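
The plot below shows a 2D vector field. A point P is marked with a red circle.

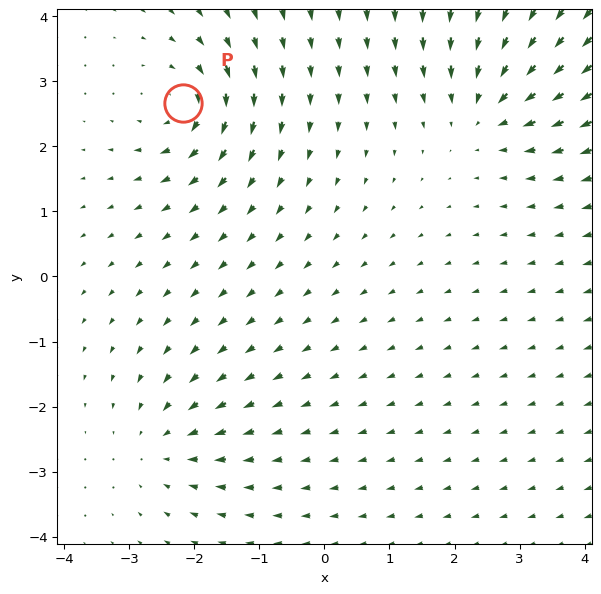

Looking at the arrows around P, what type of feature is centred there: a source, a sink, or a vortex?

At P (-2.2, 2.7) the arrows circulate clockwise. Divergence ≈0, curl about -4 — near-zero divergence with nonzero curl is a vortex.

vortex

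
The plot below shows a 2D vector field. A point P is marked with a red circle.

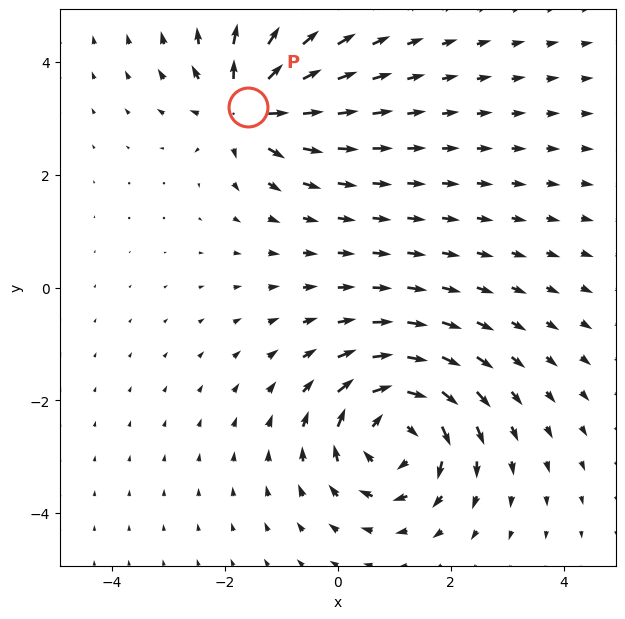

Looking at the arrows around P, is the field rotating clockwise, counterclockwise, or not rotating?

not rotating

Near P at (-1.6, 3.2) the arrows show no circulation. The curl there is ≈0.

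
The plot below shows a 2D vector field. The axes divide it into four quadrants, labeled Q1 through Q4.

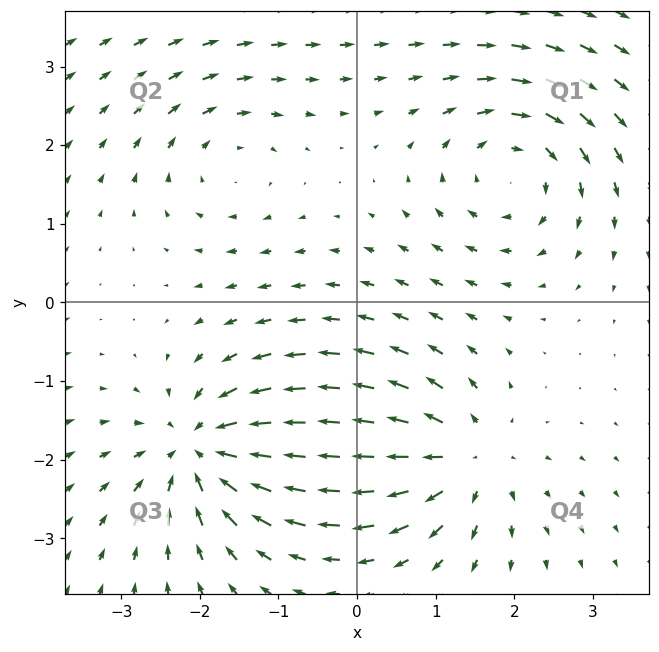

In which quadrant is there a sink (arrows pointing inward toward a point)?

The sink sits at approximately (-2.0, -1.9), which lies in quadrant Q3. The divergence there is about -7, negative as expected for a sink.

Q3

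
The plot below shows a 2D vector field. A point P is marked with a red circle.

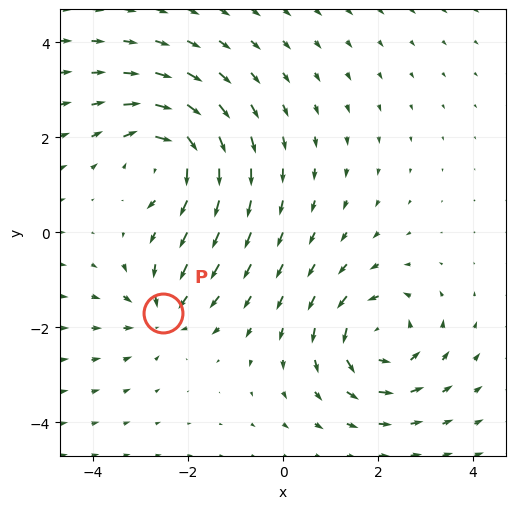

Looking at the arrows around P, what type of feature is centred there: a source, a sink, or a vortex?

sink

At P (-2.5, -1.7) the arrows converge inward. Divergence about -3, curl ≈0 — negative divergence with near-zero curl is a sink.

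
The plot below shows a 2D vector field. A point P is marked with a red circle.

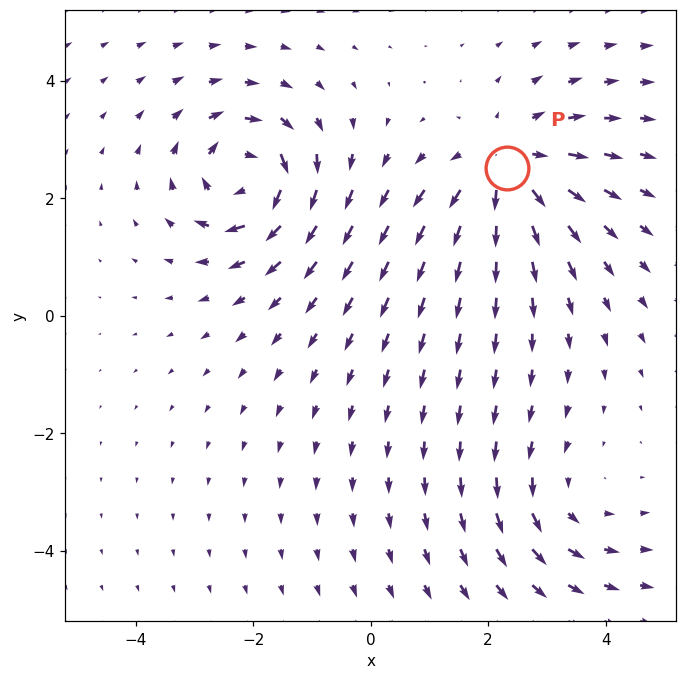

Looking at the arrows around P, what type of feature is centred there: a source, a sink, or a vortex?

source

At P (2.3, 2.5) the arrows spread outward. Divergence about +4, curl ≈0 — positive divergence with near-zero curl is a source.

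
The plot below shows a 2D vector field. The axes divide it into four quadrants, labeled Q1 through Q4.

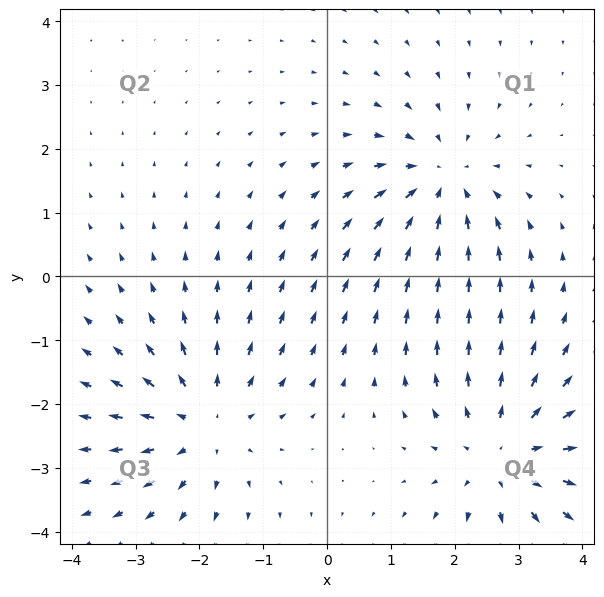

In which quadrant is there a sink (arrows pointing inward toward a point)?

The sink sits at approximately (1.8, 1.5), which lies in quadrant Q1. The divergence there is about -5, negative as expected for a sink.

Q1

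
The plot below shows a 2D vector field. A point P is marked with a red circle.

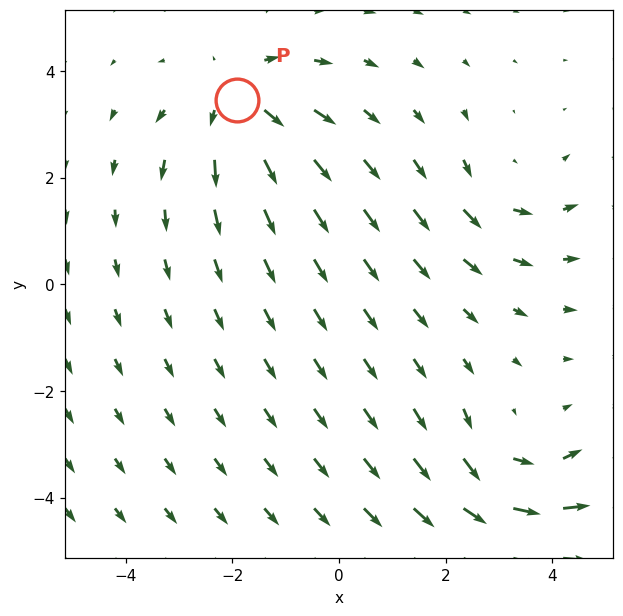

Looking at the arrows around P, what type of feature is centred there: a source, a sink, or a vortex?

At P (-1.9, 3.5) the arrows spread outward. Divergence about +3, curl ≈0 — positive divergence with near-zero curl is a source.

source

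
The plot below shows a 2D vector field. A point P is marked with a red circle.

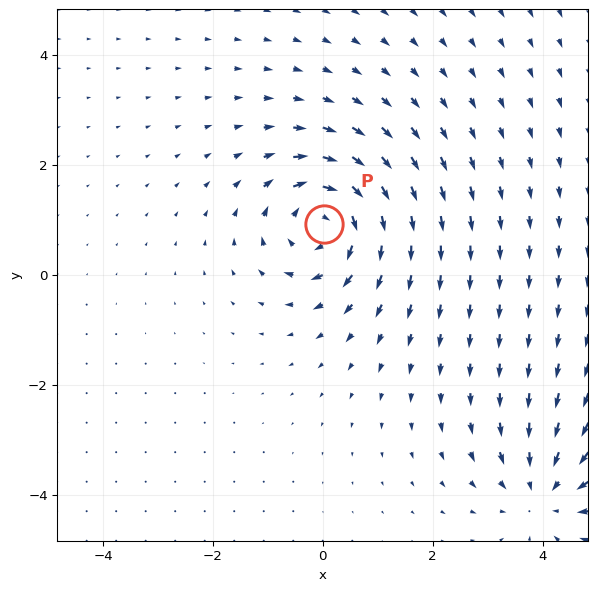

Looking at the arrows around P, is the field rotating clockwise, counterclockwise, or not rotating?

Near P at (0.0, 0.9) the arrows circulate clockwise. The curl (z-component) there is about -5; negative curl means clockwise rotation.

clockwise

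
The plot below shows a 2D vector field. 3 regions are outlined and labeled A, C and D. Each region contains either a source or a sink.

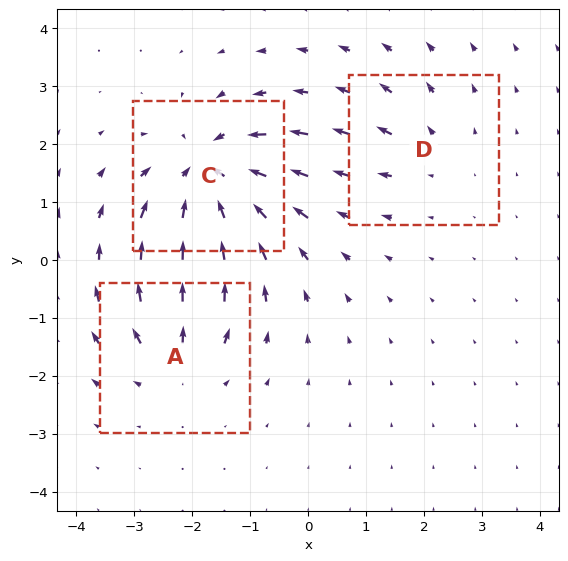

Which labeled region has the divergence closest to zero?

D

Divergence at each region's feature centre — A: about +3, C: about -5, D: about +2. Region D is closest to zero.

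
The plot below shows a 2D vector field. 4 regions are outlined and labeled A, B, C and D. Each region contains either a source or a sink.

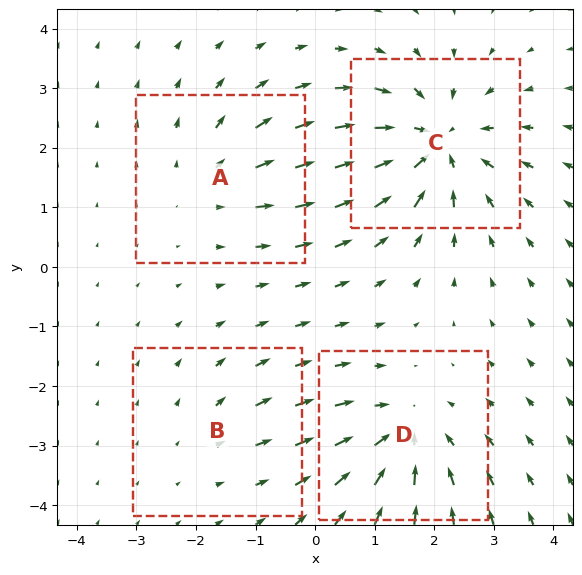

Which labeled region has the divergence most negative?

Divergence at each region's feature centre — A: about +3, B: about +2, C: about -6, D: about -5. Region C is most negative.

C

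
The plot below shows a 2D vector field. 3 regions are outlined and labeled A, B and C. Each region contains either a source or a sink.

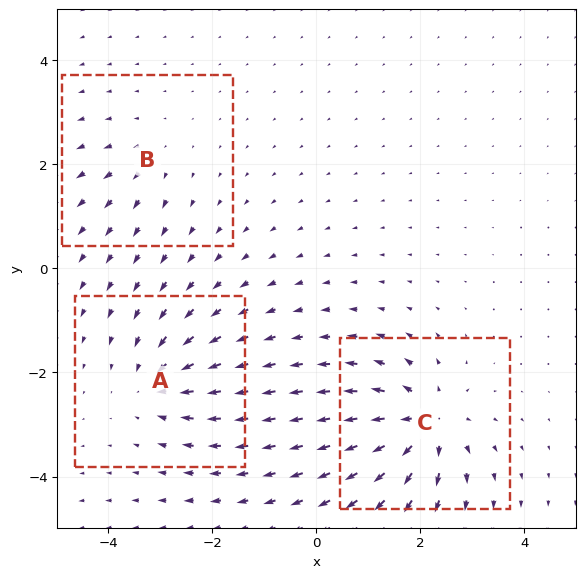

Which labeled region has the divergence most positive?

C

Divergence at each region's feature centre — A: about -4, B: about +2, C: about +6. Region C is most positive.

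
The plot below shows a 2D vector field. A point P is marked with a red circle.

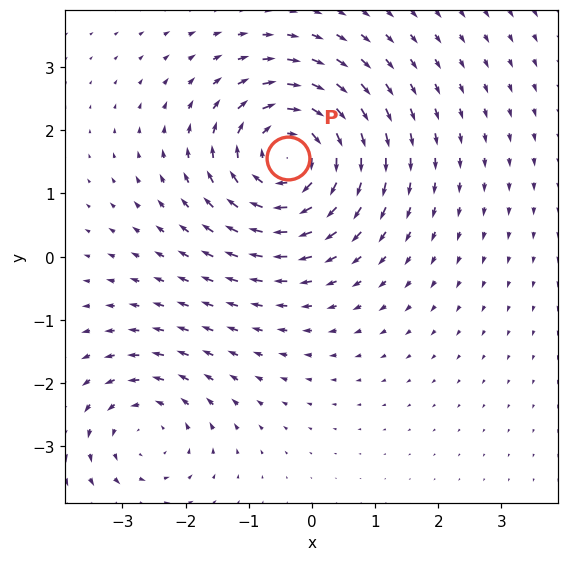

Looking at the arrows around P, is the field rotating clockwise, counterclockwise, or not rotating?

clockwise

Near P at (-0.4, 1.6) the arrows circulate clockwise. The curl (z-component) there is about -5; negative curl means clockwise rotation.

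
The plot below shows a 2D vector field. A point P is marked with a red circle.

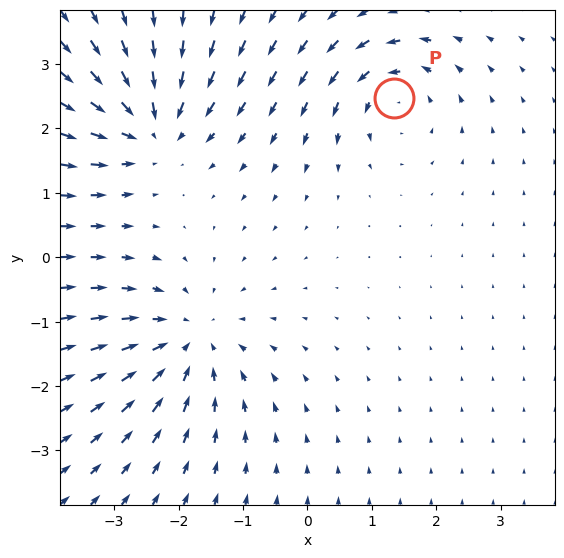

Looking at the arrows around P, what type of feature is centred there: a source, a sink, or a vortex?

At P (1.3, 2.5) the arrows circulate counterclockwise. Divergence ≈0, curl about +4 — near-zero divergence with nonzero curl is a vortex.

vortex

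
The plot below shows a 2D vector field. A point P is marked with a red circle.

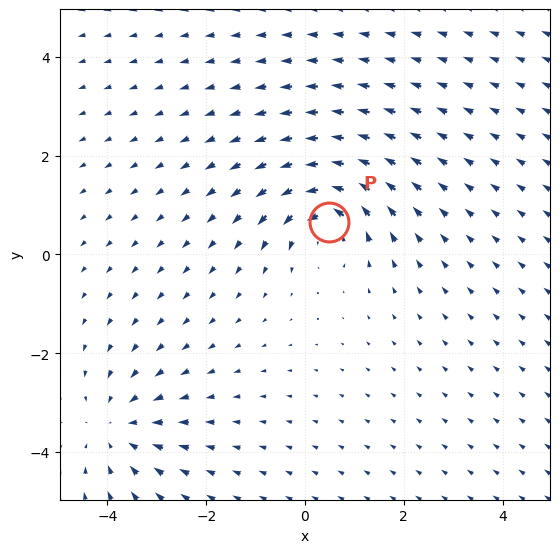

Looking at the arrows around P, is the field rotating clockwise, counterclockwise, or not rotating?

counterclockwise

Near P at (0.5, 0.7) the arrows circulate counterclockwise. The curl (z-component) there is about +5; positive curl means counterclockwise rotation.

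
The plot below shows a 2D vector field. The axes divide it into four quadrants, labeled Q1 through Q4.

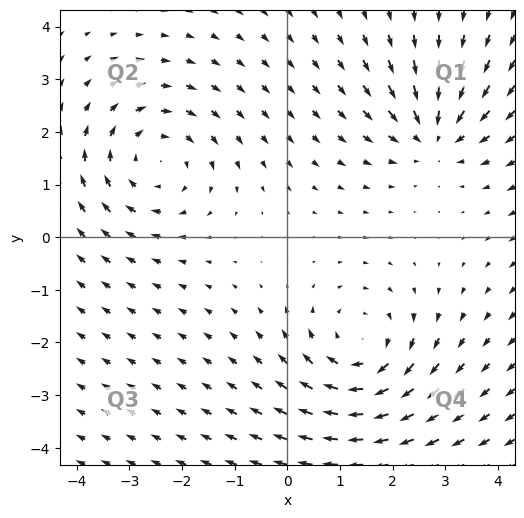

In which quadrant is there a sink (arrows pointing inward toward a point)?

Q1

The sink sits at approximately (2.8, 2.0), which lies in quadrant Q1. The divergence there is about -4, negative as expected for a sink.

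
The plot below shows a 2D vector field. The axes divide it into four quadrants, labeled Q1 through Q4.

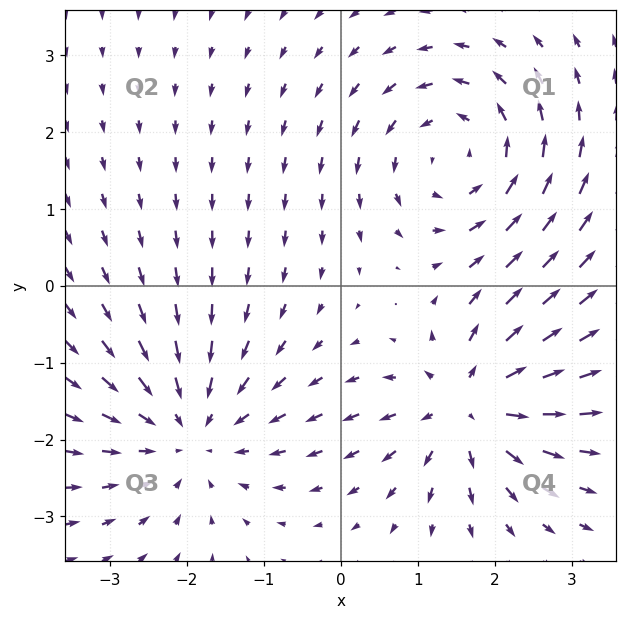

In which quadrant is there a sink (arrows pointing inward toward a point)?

The sink sits at approximately (-2.0, -1.9), which lies in quadrant Q3. The divergence there is about -4, negative as expected for a sink.

Q3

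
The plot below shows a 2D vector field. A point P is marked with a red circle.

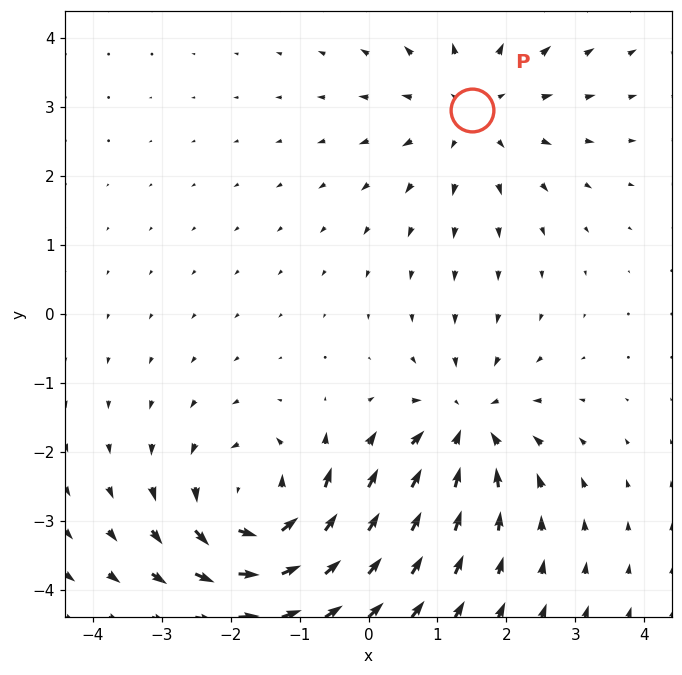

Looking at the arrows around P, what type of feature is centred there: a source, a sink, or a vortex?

source

At P (1.5, 3.0) the arrows spread outward. Divergence about +3, curl ≈0 — positive divergence with near-zero curl is a source.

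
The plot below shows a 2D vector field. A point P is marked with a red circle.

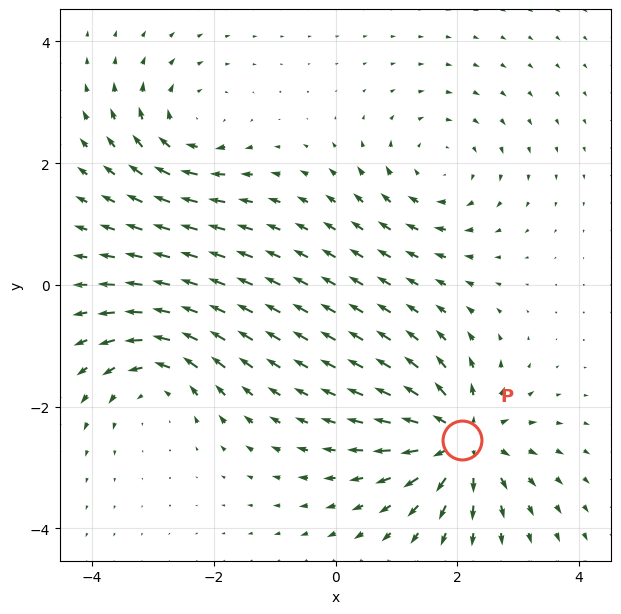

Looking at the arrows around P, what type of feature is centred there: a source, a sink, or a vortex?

source

At P (2.1, -2.5) the arrows spread outward. Divergence about +6, curl ≈0 — positive divergence with near-zero curl is a source.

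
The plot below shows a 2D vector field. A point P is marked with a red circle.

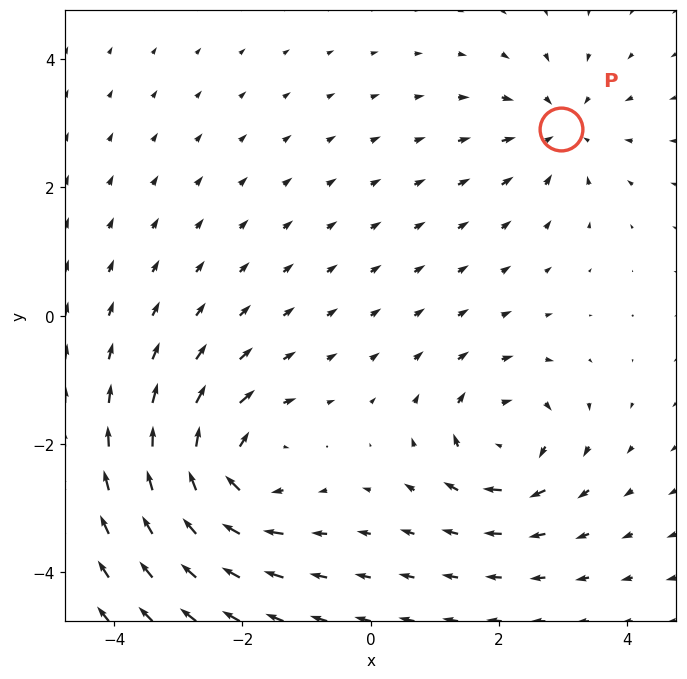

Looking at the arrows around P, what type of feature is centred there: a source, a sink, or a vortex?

sink

At P (3.0, 2.9) the arrows converge inward. Divergence about -4, curl ≈0 — negative divergence with near-zero curl is a sink.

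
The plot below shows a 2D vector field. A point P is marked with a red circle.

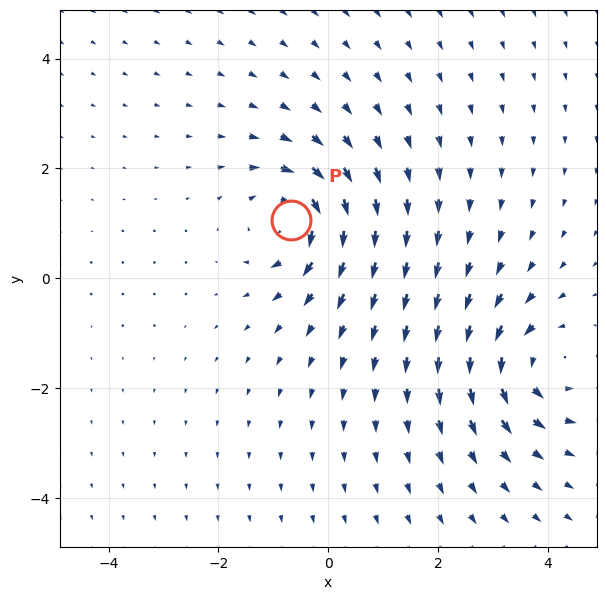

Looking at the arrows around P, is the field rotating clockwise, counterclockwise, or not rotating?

clockwise

Near P at (-0.7, 1.1) the arrows circulate clockwise. The curl (z-component) there is about -5; negative curl means clockwise rotation.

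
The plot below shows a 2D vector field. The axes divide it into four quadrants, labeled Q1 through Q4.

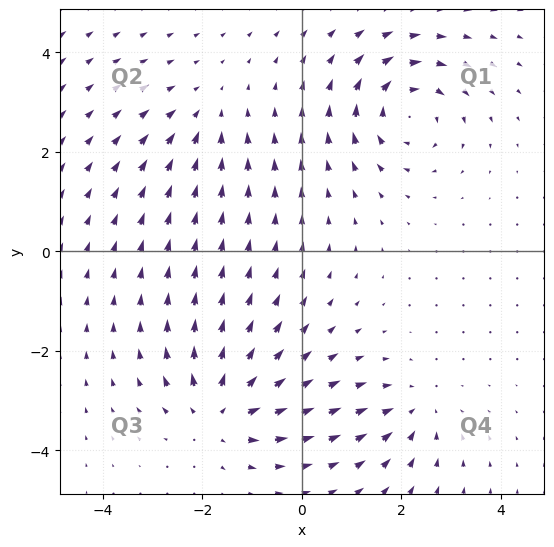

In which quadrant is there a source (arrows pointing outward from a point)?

The source sits at approximately (-1.6, -3.2), which lies in quadrant Q3. The divergence there is about +6, positive as expected for a source.

Q3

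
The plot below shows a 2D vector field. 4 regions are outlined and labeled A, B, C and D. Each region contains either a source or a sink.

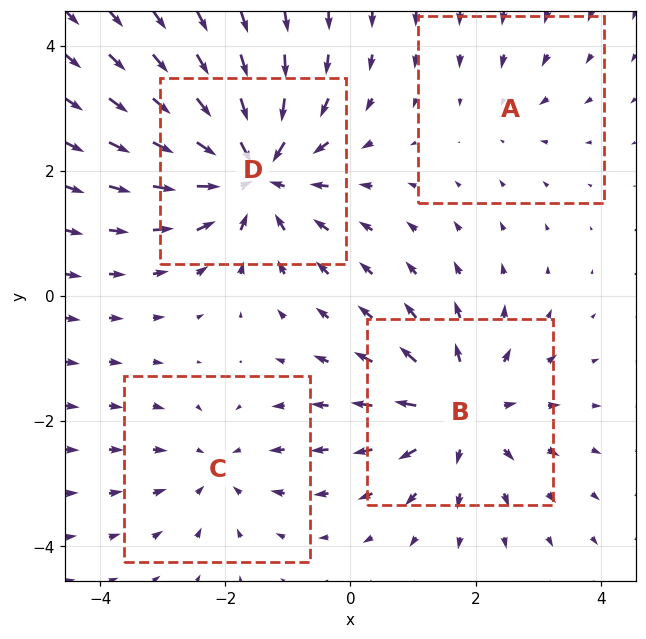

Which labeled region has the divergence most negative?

D

Divergence at each region's feature centre — A: about -2, B: about +5, C: about -3, D: about -7. Region D is most negative.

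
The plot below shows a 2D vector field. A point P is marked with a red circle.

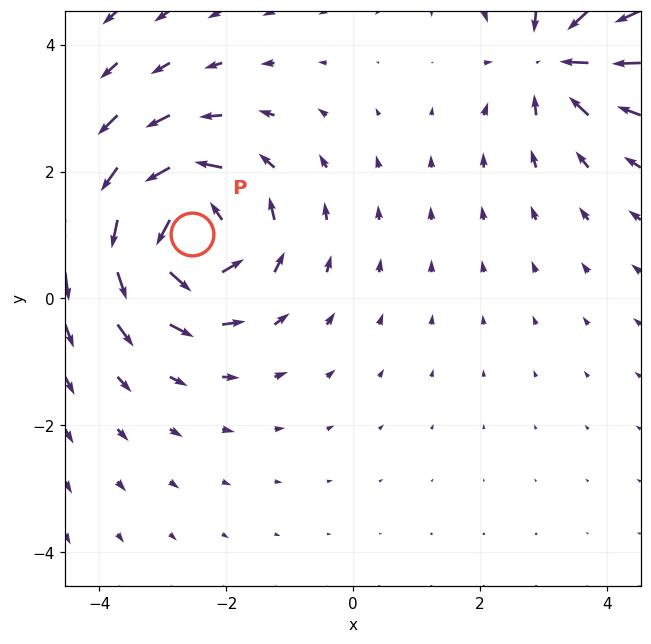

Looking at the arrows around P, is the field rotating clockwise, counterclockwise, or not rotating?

counterclockwise

Near P at (-2.5, 1.0) the arrows circulate counterclockwise. The curl (z-component) there is about +5; positive curl means counterclockwise rotation.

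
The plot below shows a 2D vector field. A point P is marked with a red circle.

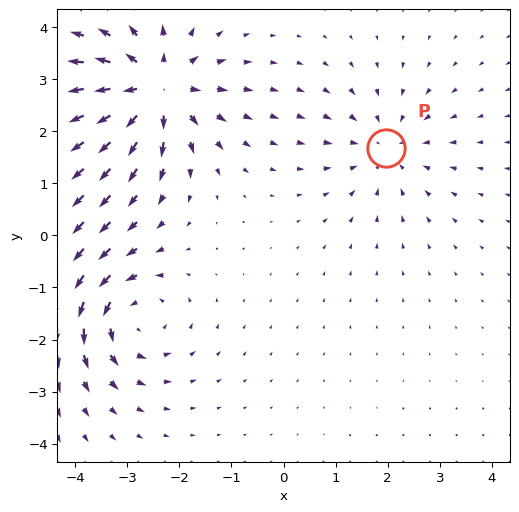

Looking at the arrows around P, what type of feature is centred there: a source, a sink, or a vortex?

At P (2.0, 1.7) the arrows converge inward. Divergence about -3, curl ≈0 — negative divergence with near-zero curl is a sink.

sink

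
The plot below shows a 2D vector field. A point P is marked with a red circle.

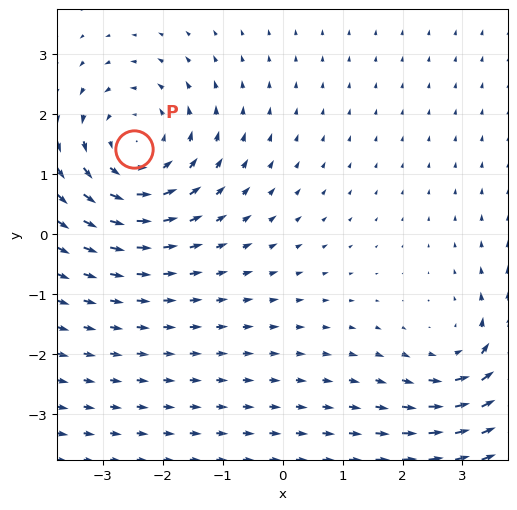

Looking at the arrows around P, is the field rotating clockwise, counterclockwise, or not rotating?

Near P at (-2.5, 1.4) the arrows circulate counterclockwise. The curl (z-component) there is about +4; positive curl means counterclockwise rotation.

counterclockwise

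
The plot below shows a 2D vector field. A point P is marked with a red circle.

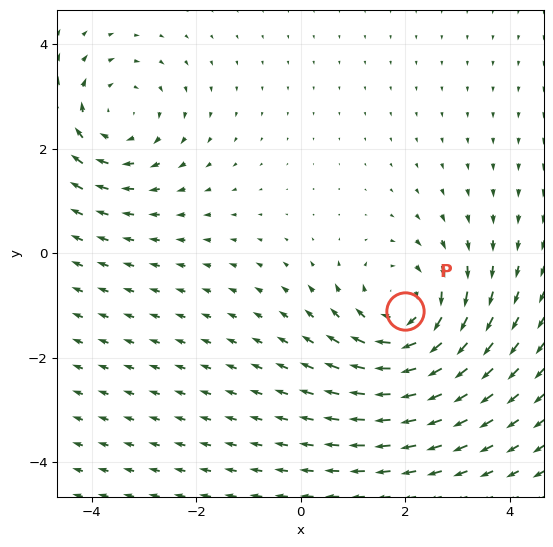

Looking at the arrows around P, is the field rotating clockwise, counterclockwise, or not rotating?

Near P at (2.0, -1.1) the arrows circulate clockwise. The curl (z-component) there is about -3; negative curl means clockwise rotation.

clockwise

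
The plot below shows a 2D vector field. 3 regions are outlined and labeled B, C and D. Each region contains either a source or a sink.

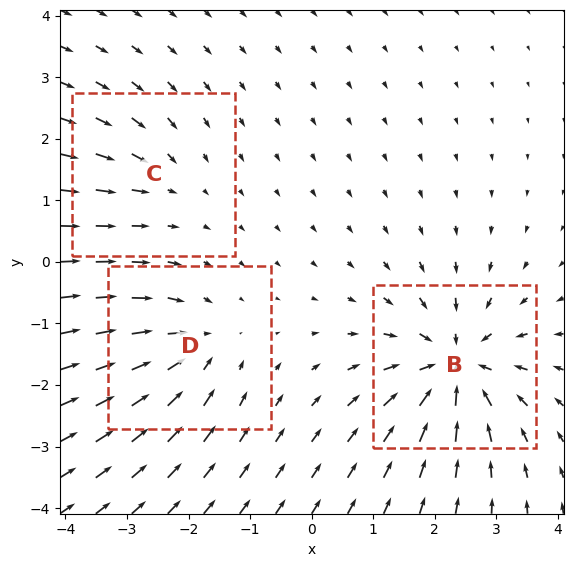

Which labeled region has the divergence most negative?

B

Divergence at each region's feature centre — B: about -6, C: about -2, D: about -4. Region B is most negative.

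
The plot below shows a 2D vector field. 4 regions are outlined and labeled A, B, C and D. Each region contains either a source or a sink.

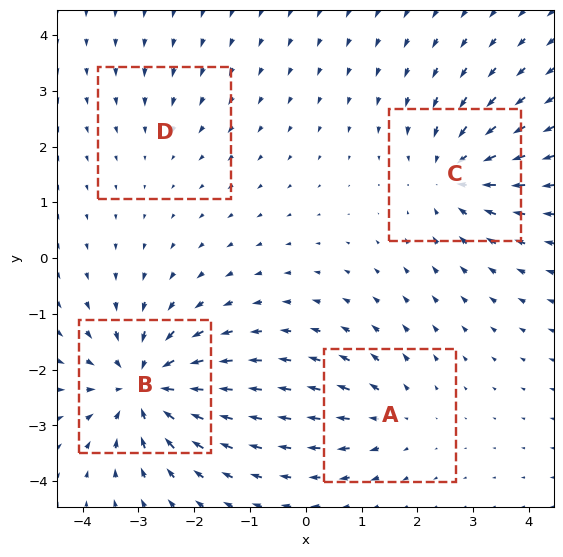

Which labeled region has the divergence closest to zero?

D

Divergence at each region's feature centre — A: about +4, B: about -8, C: about -5, D: about -2. Region D is closest to zero.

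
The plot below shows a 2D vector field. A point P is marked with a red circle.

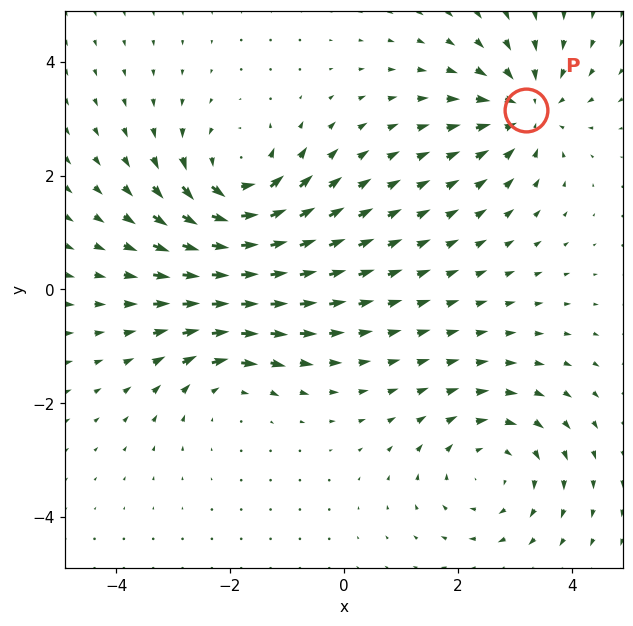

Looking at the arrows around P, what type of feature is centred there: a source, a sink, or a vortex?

At P (3.2, 3.1) the arrows converge inward. Divergence about -4, curl ≈0 — negative divergence with near-zero curl is a sink.

sink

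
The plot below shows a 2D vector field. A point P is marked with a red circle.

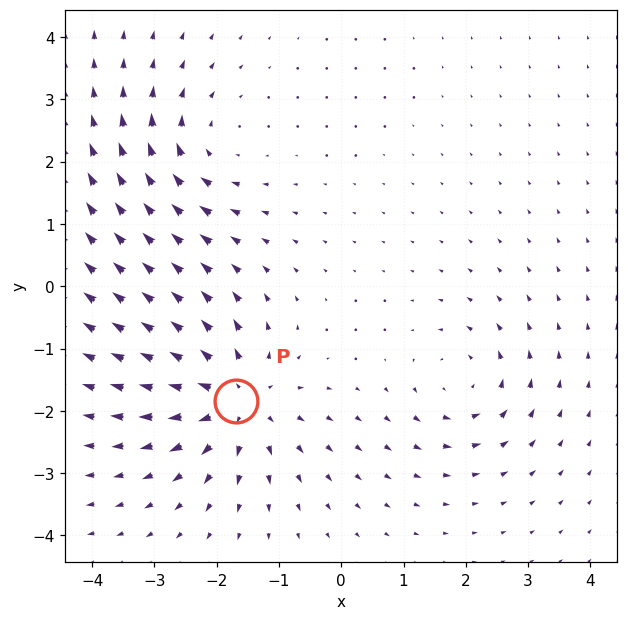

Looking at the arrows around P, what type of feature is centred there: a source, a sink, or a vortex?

source

At P (-1.7, -1.8) the arrows spread outward. Divergence about +6, curl ≈0 — positive divergence with near-zero curl is a source.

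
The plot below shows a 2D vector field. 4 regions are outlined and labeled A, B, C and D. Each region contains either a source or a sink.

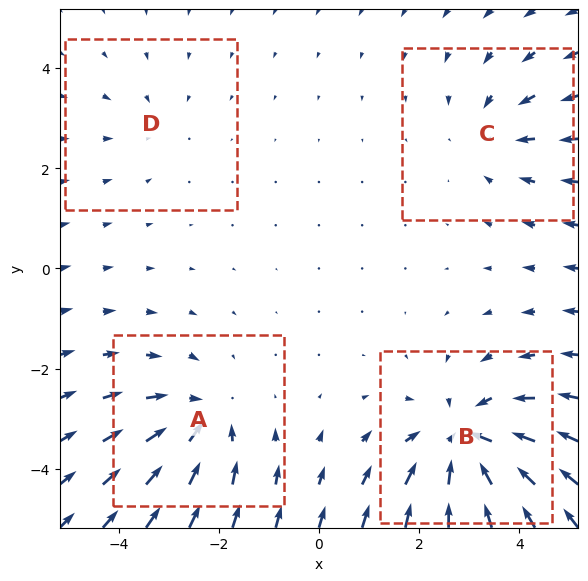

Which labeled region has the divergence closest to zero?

D

Divergence at each region's feature centre — A: about -4, B: about -6, C: about -3, D: about -2. Region D is closest to zero.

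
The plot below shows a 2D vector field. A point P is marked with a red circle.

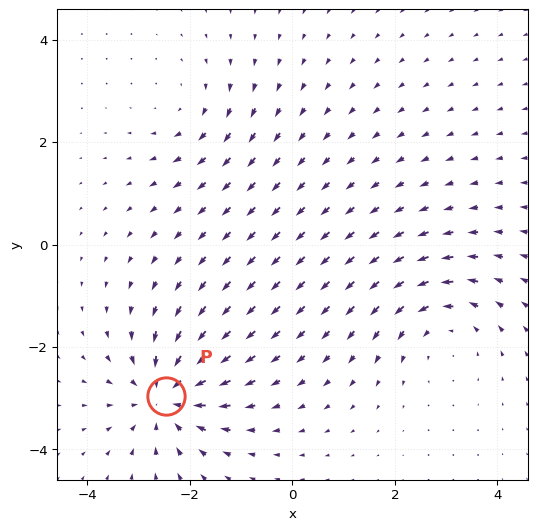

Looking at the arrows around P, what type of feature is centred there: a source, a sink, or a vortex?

At P (-2.5, -3.0) the arrows converge inward. Divergence about -5, curl ≈0 — negative divergence with near-zero curl is a sink.

sink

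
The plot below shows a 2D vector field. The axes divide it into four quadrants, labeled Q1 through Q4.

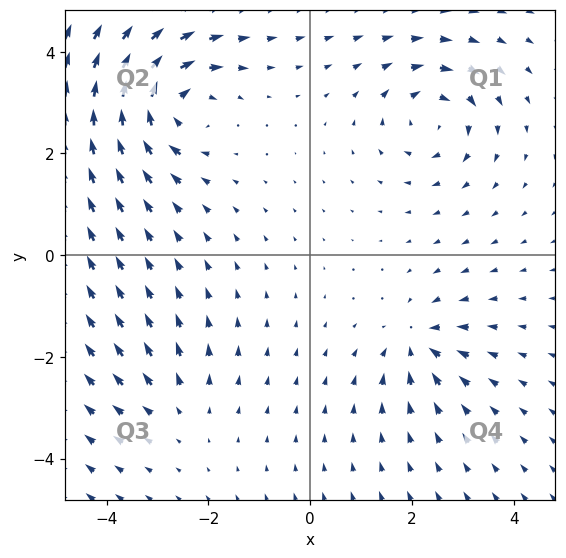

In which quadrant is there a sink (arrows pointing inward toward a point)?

Q4

The sink sits at approximately (2.1, -1.7), which lies in quadrant Q4. The divergence there is about -5, negative as expected for a sink.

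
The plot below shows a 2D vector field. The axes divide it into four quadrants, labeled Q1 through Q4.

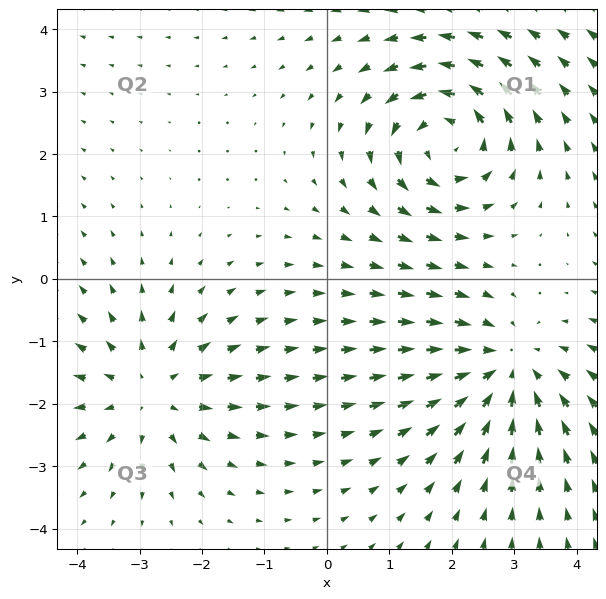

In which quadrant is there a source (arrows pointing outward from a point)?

Q3

The source sits at approximately (-2.8, -1.8), which lies in quadrant Q3. The divergence there is about +4, positive as expected for a source.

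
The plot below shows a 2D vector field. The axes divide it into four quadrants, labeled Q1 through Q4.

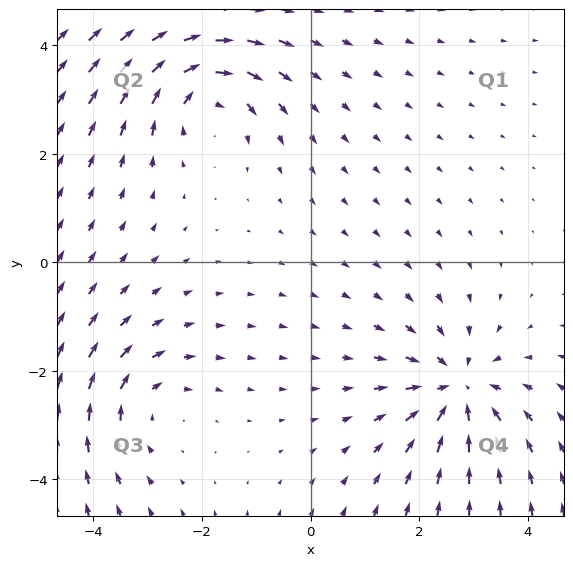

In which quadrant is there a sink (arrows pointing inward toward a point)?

Q4

The sink sits at approximately (2.7, -2.3), which lies in quadrant Q4. The divergence there is about -4, negative as expected for a sink.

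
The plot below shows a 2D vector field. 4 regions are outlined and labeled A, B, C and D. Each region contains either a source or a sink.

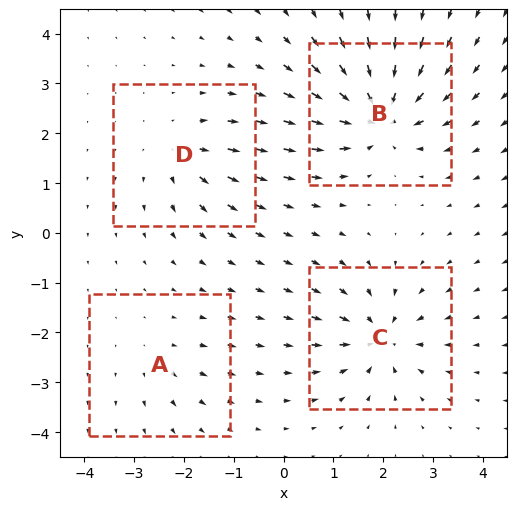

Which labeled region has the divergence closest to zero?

Divergence at each region's feature centre — A: about +2, B: about -8, C: about -6, D: about +4. Region A is closest to zero.

A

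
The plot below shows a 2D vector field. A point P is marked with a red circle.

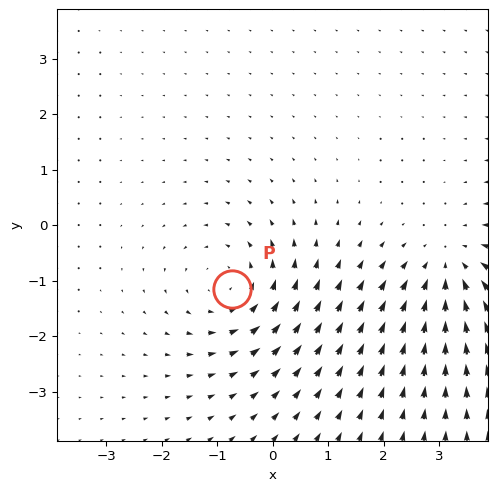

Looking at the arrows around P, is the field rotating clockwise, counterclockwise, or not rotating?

Near P at (-0.7, -1.2) the arrows circulate counterclockwise. The curl (z-component) there is about +4; positive curl means counterclockwise rotation.

counterclockwise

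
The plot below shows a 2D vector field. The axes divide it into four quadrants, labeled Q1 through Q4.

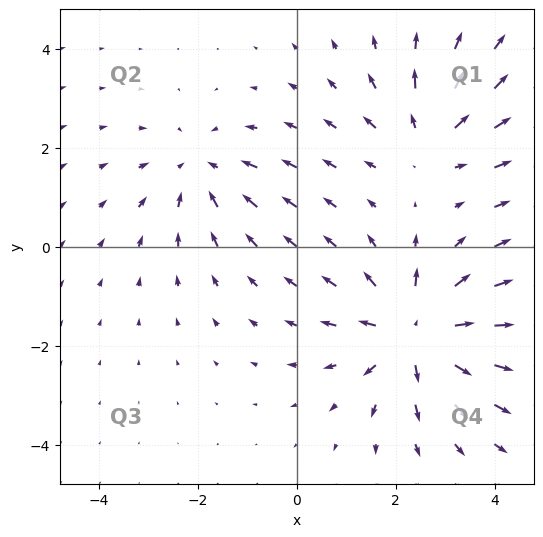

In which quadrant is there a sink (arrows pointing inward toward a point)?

The sink sits at approximately (-2.0, 1.6), which lies in quadrant Q2. The divergence there is about -3, negative as expected for a sink.

Q2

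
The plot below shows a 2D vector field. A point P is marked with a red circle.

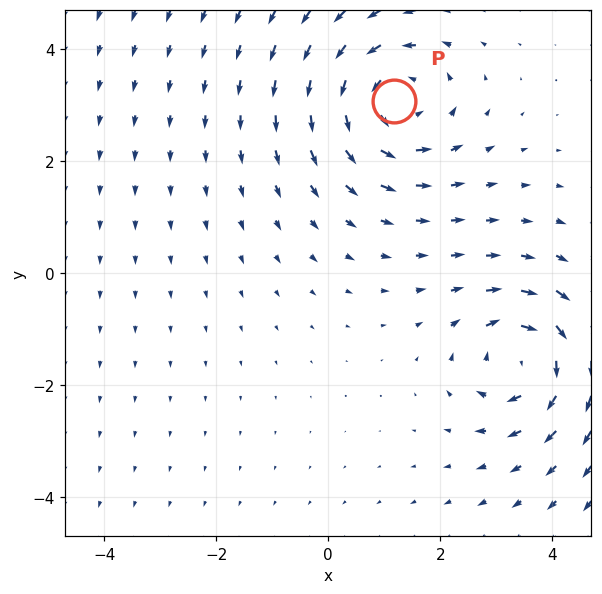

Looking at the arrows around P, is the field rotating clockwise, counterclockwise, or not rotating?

counterclockwise

Near P at (1.2, 3.1) the arrows circulate counterclockwise. The curl (z-component) there is about +4; positive curl means counterclockwise rotation.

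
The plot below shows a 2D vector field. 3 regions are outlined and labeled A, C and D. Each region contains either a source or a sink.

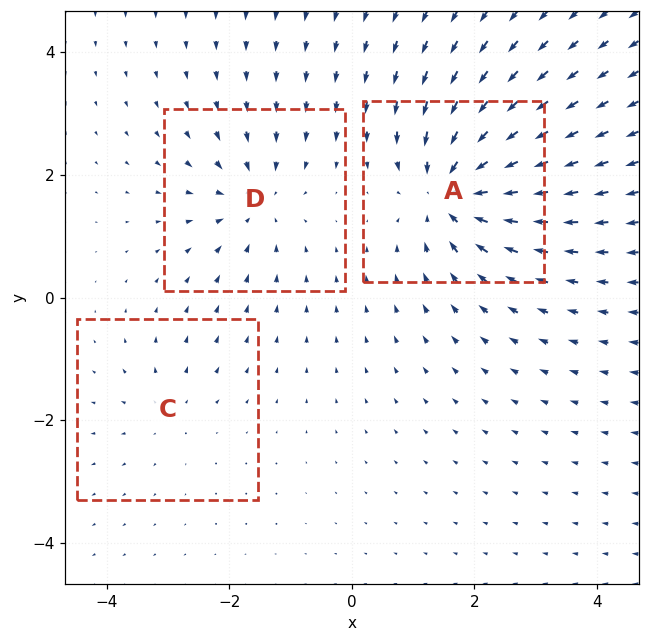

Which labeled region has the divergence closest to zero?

Divergence at each region's feature centre — A: about -6, C: about +2, D: about -4. Region C is closest to zero.

C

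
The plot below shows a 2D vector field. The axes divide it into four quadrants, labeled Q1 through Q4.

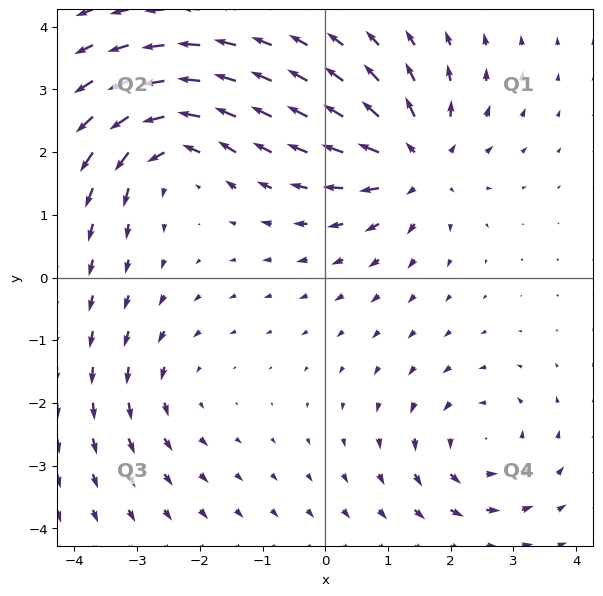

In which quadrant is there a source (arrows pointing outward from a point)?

The source sits at approximately (1.5, 1.8), which lies in quadrant Q1. The divergence there is about +6, positive as expected for a source.

Q1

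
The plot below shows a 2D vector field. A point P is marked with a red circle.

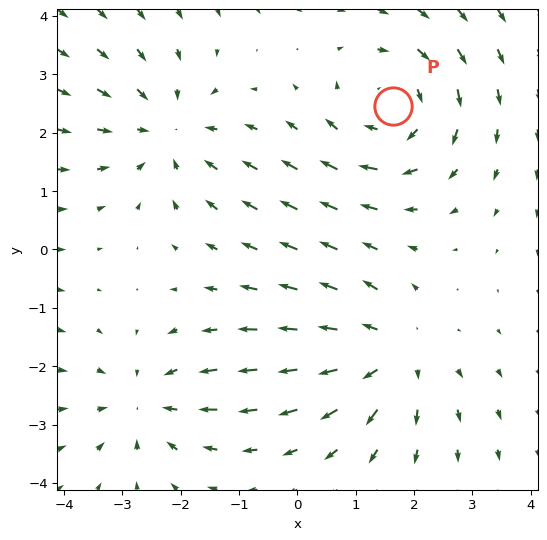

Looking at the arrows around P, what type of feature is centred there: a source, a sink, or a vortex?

At P (1.6, 2.5) the arrows circulate clockwise. Divergence ≈0, curl about -4 — near-zero divergence with nonzero curl is a vortex.

vortex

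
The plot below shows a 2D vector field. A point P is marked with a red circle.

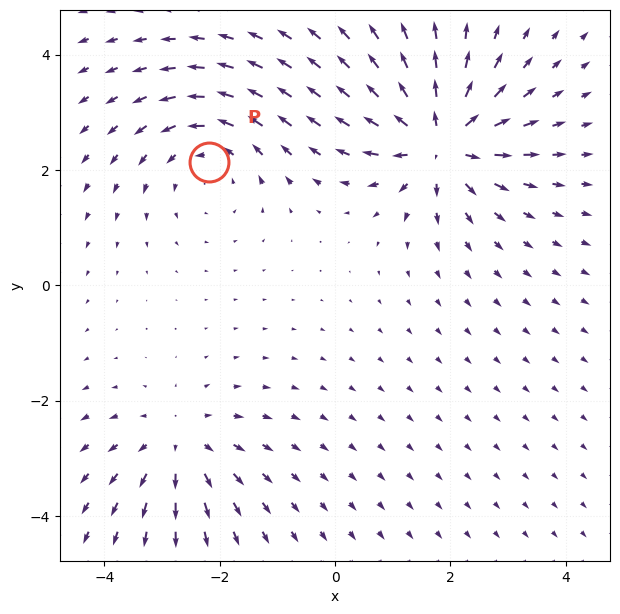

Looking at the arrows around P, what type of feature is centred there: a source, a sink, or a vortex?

vortex

At P (-2.2, 2.1) the arrows circulate counterclockwise. Divergence ≈0, curl about +3 — near-zero divergence with nonzero curl is a vortex.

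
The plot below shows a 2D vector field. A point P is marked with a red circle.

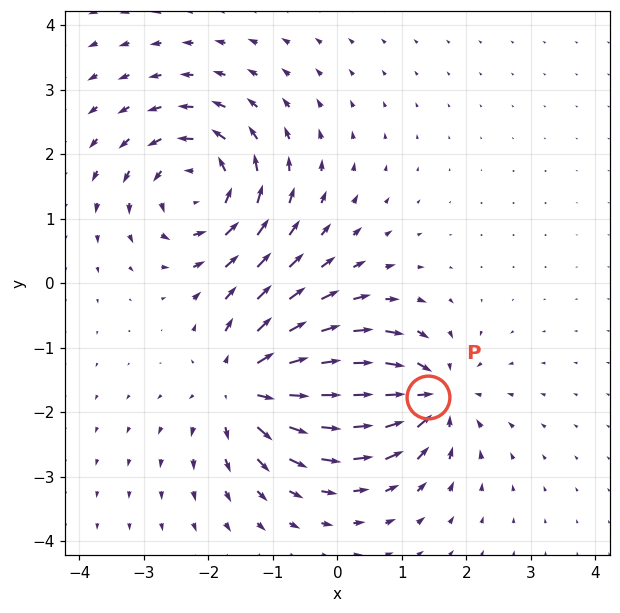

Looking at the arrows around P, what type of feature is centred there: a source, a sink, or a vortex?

At P (1.4, -1.8) the arrows converge inward. Divergence about -6, curl ≈0 — negative divergence with near-zero curl is a sink.

sink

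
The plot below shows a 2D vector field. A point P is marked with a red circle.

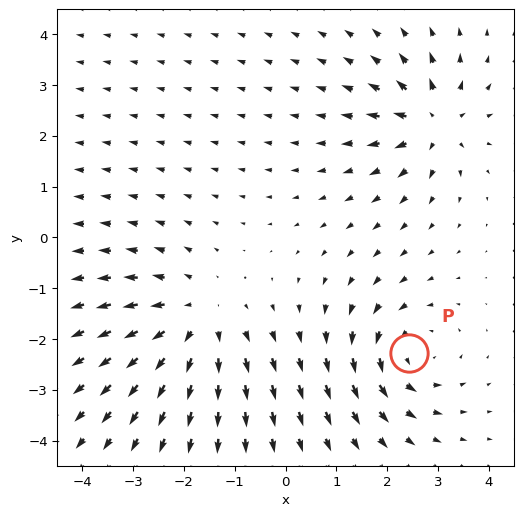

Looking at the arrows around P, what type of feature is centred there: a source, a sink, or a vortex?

At P (2.4, -2.3) the arrows circulate counterclockwise. Divergence ≈0, curl about +4 — near-zero divergence with nonzero curl is a vortex.

vortex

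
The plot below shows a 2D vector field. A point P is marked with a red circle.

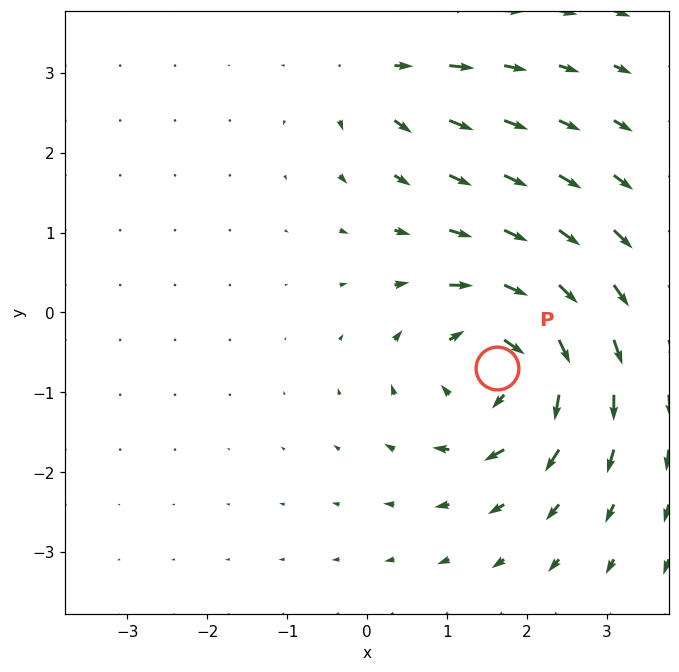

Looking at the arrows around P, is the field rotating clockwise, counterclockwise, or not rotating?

Near P at (1.6, -0.7) the arrows circulate clockwise. The curl (z-component) there is about -6; negative curl means clockwise rotation.

clockwise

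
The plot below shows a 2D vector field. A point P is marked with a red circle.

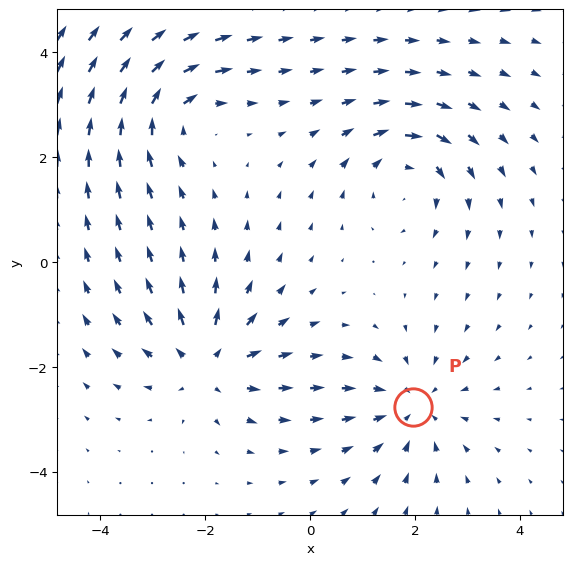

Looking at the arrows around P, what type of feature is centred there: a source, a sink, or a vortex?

At P (2.0, -2.8) the arrows converge inward. Divergence about -4, curl ≈0 — negative divergence with near-zero curl is a sink.

sink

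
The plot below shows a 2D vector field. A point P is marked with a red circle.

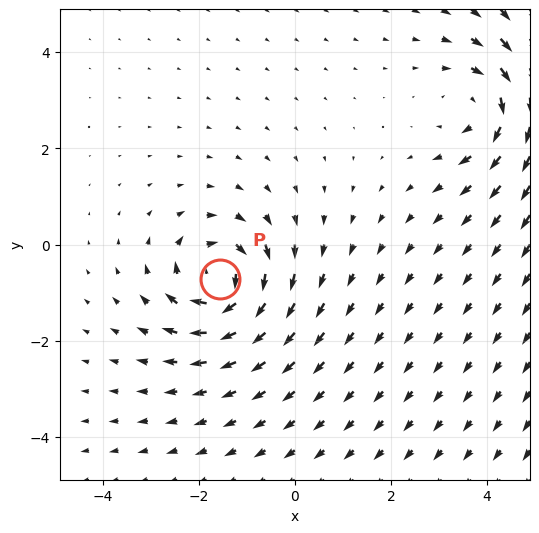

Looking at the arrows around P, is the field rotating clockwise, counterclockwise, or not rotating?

clockwise

Near P at (-1.6, -0.7) the arrows circulate clockwise. The curl (z-component) there is about -4; negative curl means clockwise rotation.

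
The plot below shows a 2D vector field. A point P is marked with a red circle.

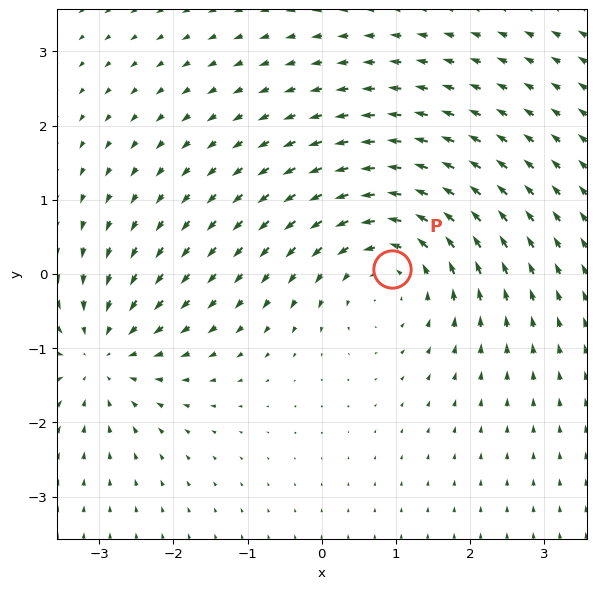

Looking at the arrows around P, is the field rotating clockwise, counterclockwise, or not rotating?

Near P at (0.9, 0.1) the arrows circulate counterclockwise. The curl (z-component) there is about +3; positive curl means counterclockwise rotation.

counterclockwise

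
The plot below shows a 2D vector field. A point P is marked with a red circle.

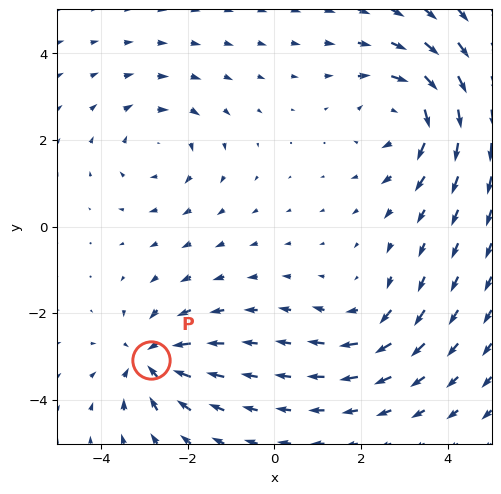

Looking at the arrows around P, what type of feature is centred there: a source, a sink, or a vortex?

sink

At P (-2.9, -3.1) the arrows converge inward. Divergence about -4, curl ≈0 — negative divergence with near-zero curl is a sink.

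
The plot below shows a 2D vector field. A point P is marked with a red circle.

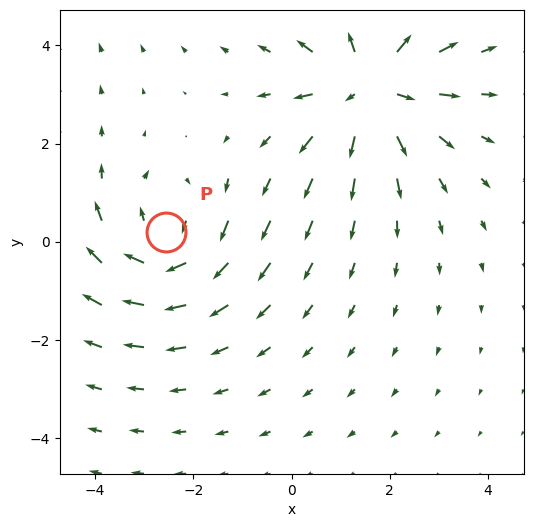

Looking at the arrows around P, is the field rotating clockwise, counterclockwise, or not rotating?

clockwise

Near P at (-2.5, 0.2) the arrows circulate clockwise. The curl (z-component) there is about -3; negative curl means clockwise rotation.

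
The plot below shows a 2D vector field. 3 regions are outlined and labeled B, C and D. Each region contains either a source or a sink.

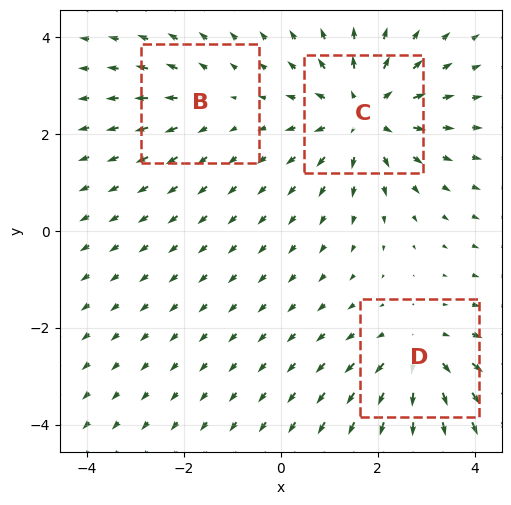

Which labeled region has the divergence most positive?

Divergence at each region's feature centre — B: about +2, C: about +4, D: about +3. Region C is most positive.

C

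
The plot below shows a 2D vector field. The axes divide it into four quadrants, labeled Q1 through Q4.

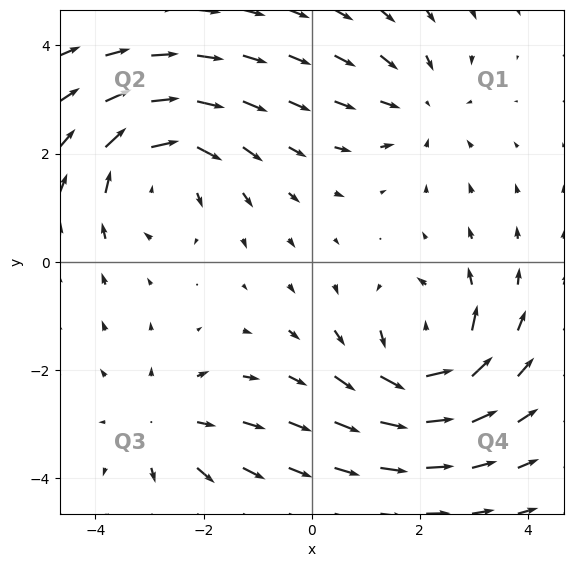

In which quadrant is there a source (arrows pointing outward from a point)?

The source sits at approximately (-2.7, -3.0), which lies in quadrant Q3. The divergence there is about +3, positive as expected for a source.

Q3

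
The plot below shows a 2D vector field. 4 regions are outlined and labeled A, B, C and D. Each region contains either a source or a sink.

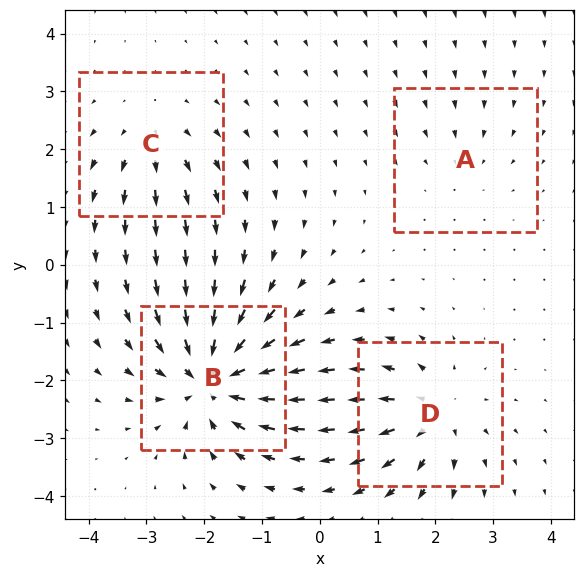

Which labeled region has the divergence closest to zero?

Divergence at each region's feature centre — A: about -2, B: about -9, C: about +4, D: about +6. Region A is closest to zero.

A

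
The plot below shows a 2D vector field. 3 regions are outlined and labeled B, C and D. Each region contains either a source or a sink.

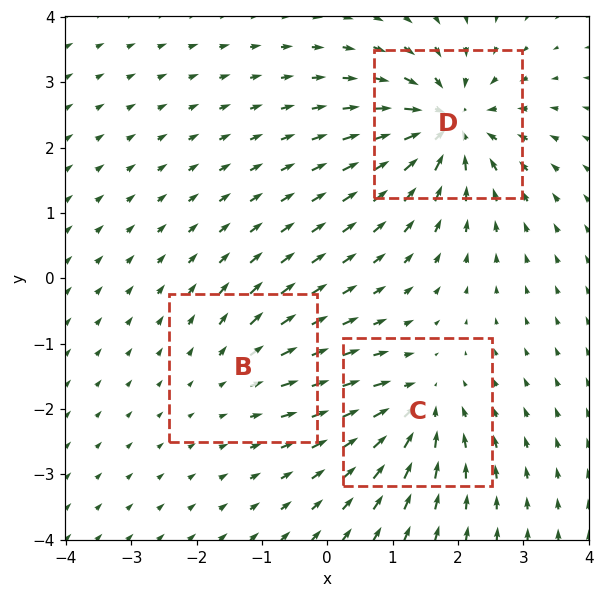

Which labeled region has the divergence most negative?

Divergence at each region's feature centre — B: about +2, C: about -4, D: about -6. Region D is most negative.

D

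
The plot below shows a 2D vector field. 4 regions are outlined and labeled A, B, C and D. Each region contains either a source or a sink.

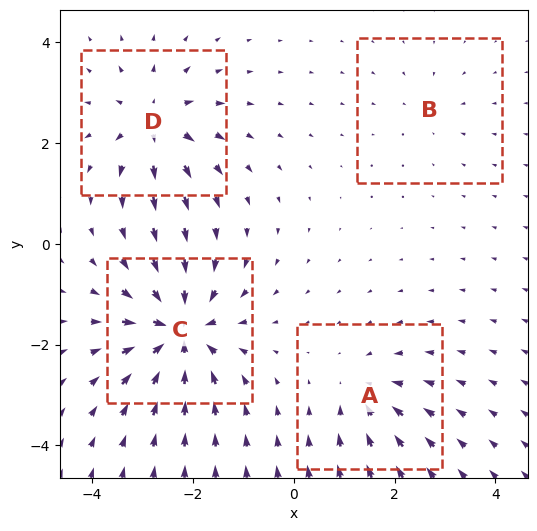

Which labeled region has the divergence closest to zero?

B

Divergence at each region's feature centre — A: about -4, B: about -2, C: about -8, D: about +6. Region B is closest to zero.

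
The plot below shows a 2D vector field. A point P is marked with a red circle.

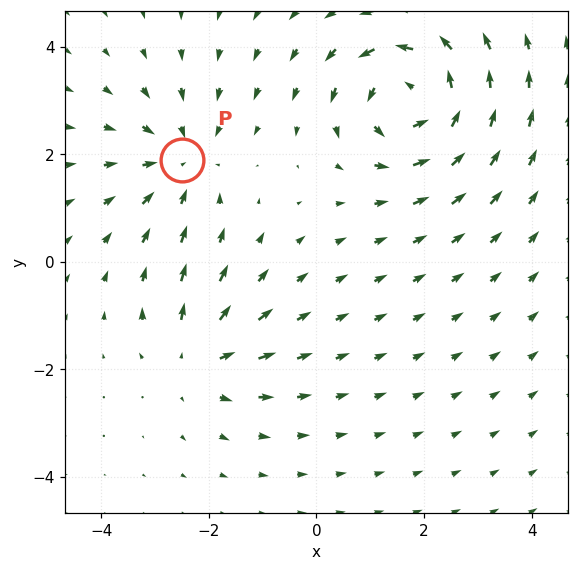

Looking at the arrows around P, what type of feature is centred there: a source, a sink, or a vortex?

At P (-2.5, 1.9) the arrows converge inward. Divergence about -3, curl ≈0 — negative divergence with near-zero curl is a sink.

sink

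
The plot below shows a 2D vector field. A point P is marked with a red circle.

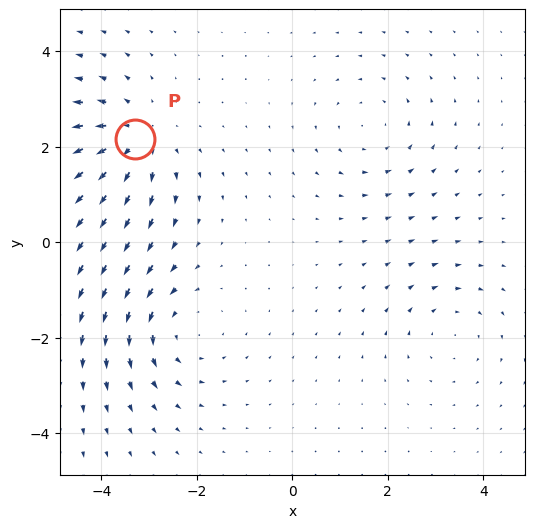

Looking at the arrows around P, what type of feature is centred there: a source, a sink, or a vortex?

At P (-3.3, 2.2) the arrows spread outward. Divergence about +5, curl ≈0 — positive divergence with near-zero curl is a source.

source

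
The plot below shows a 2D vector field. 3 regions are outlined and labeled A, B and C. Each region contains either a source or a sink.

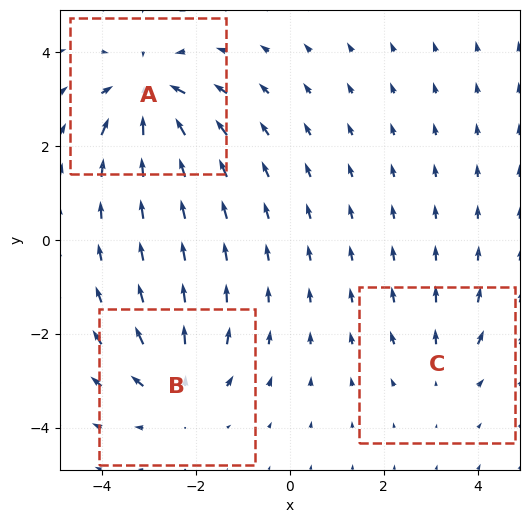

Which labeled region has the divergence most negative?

Divergence at each region's feature centre — A: about -5, B: about +4, C: about +2. Region A is most negative.

A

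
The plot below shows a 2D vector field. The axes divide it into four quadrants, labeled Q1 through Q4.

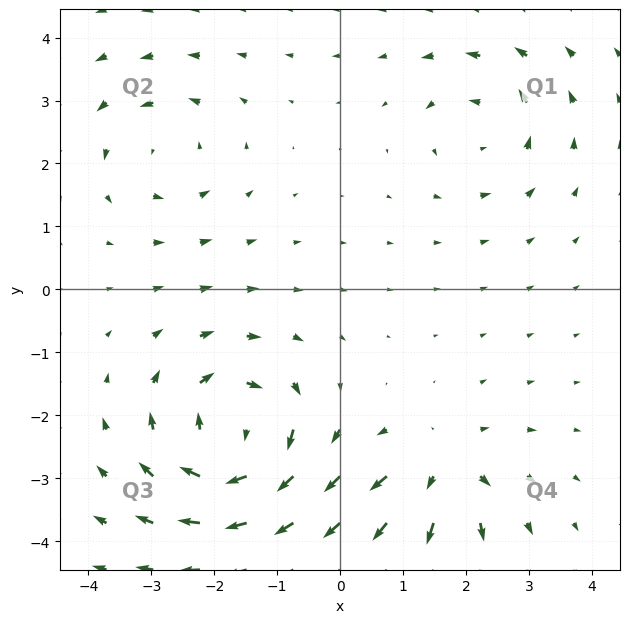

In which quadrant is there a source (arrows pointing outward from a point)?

Q4

The source sits at approximately (1.6, -2.9), which lies in quadrant Q4. The divergence there is about +4, positive as expected for a source.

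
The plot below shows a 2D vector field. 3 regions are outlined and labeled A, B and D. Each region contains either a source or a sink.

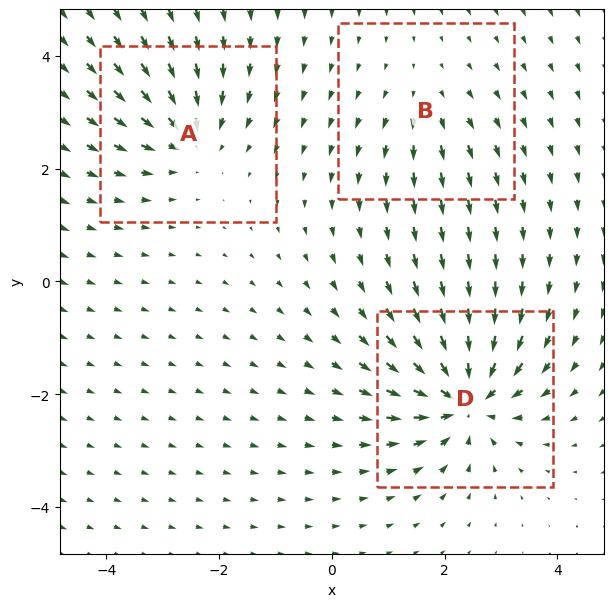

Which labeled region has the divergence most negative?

D

Divergence at each region's feature centre — A: about -4, B: about +2, D: about -7. Region D is most negative.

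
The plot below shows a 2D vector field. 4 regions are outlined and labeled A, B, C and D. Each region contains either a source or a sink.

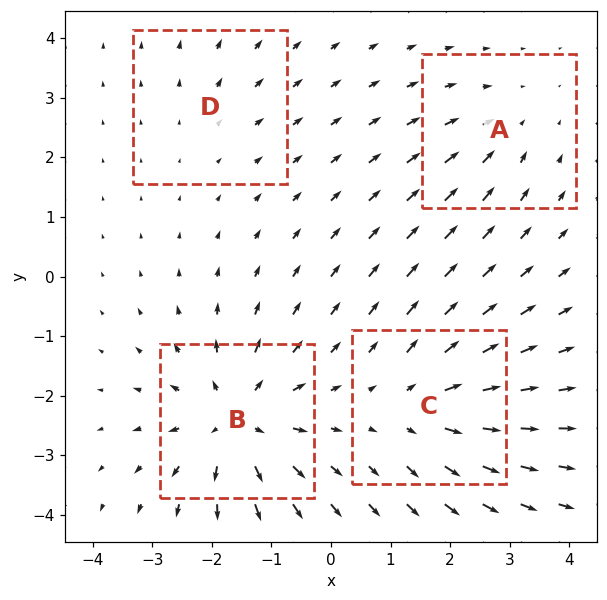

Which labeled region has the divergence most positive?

B

Divergence at each region's feature centre — A: about -3, B: about +6, C: about +4, D: about +2. Region B is most positive.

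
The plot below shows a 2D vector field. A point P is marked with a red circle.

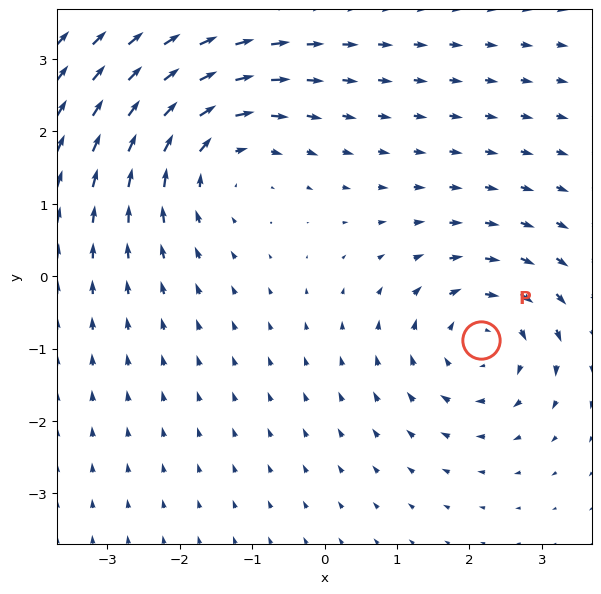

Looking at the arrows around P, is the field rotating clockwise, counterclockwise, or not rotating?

clockwise

Near P at (2.2, -0.9) the arrows circulate clockwise. The curl (z-component) there is about -5; negative curl means clockwise rotation.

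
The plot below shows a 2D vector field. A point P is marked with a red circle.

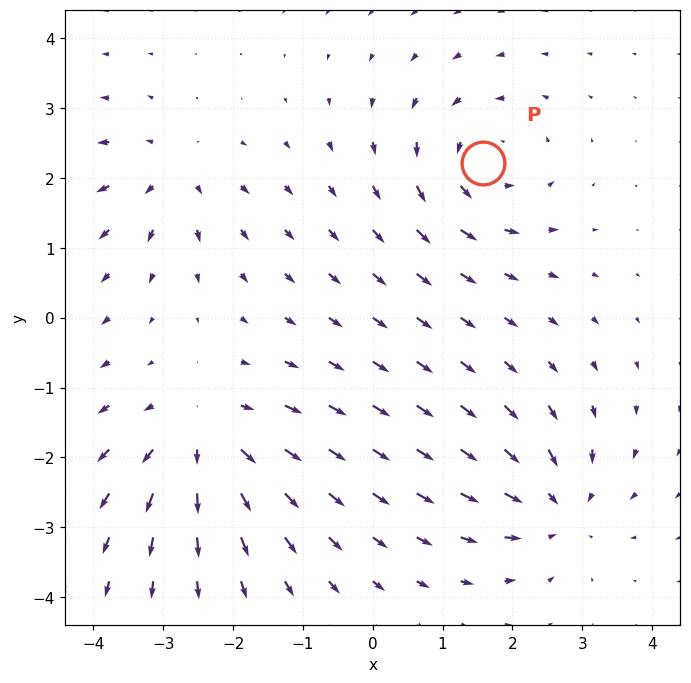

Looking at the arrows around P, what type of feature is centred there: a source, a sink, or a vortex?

vortex

At P (1.6, 2.2) the arrows circulate counterclockwise. Divergence ≈0, curl about +5 — near-zero divergence with nonzero curl is a vortex.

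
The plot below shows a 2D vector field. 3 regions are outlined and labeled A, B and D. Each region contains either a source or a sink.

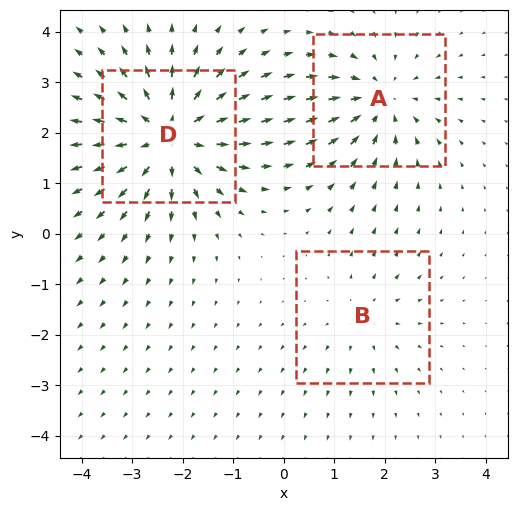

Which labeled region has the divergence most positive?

D

Divergence at each region's feature centre — A: about -3, B: about +2, D: about +5. Region D is most positive.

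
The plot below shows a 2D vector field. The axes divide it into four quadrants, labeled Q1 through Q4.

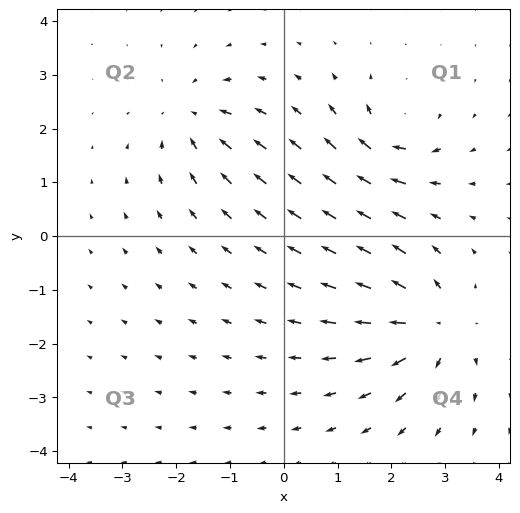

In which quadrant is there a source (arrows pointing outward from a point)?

Q4

The source sits at approximately (2.8, -1.7), which lies in quadrant Q4. The divergence there is about +6, positive as expected for a source.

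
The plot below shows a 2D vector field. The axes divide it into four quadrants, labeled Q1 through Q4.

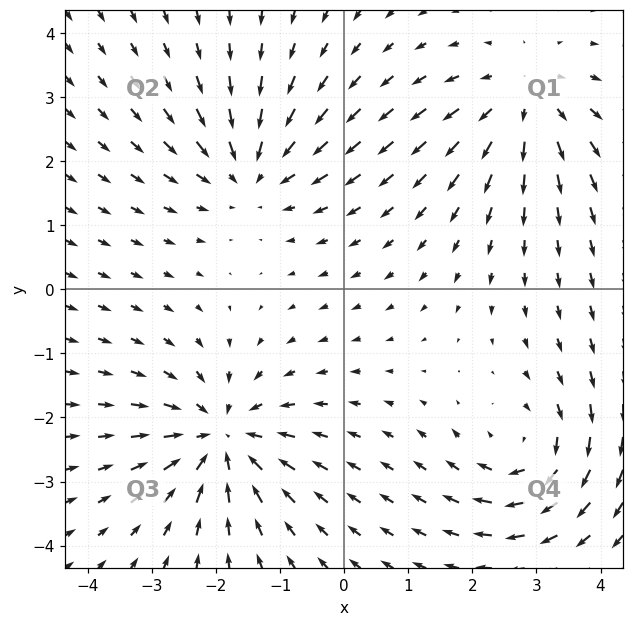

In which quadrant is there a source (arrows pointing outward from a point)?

Q1

The source sits at approximately (2.8, 3.0), which lies in quadrant Q1. The divergence there is about +3, positive as expected for a source.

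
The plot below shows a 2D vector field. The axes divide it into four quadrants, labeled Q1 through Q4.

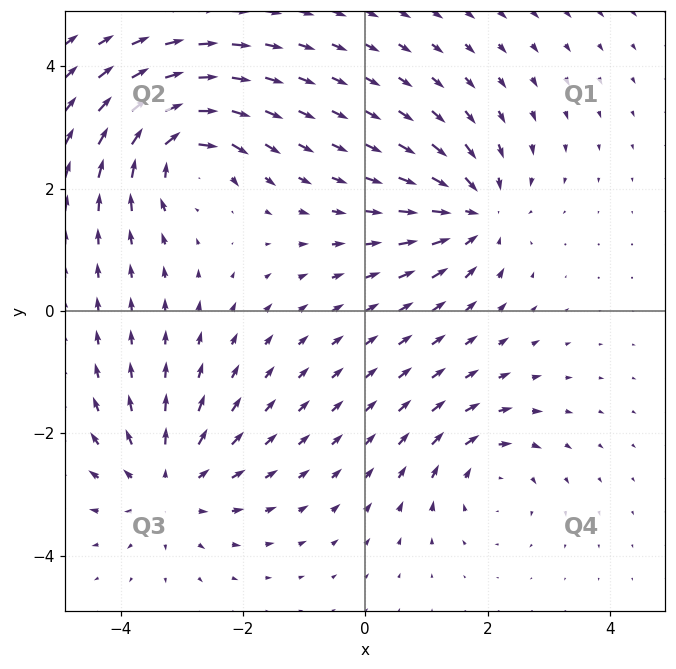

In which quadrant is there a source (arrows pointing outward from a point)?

Q3

The source sits at approximately (-3.2, -2.9), which lies in quadrant Q3. The divergence there is about +4, positive as expected for a source.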